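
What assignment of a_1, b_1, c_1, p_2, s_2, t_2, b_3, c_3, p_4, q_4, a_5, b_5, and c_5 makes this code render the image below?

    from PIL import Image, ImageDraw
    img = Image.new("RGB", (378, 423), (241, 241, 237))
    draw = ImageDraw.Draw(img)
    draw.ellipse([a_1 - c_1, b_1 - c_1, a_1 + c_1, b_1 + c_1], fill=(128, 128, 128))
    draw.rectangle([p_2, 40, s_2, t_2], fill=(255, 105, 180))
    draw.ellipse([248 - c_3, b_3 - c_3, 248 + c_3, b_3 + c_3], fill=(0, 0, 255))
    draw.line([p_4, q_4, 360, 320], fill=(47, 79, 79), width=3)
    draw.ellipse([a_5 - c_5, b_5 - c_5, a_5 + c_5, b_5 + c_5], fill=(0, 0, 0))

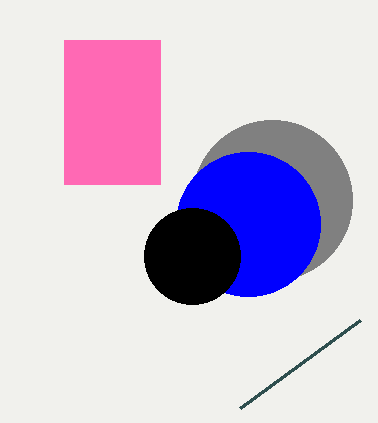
a_1 = 272; b_1 = 200; c_1 = 80; p_2 = 64; s_2 = 160; t_2 = 184; b_3 = 224; c_3 = 72; p_4 = 240; q_4 = 408; a_5 = 192; b_5 = 256; c_5 = 48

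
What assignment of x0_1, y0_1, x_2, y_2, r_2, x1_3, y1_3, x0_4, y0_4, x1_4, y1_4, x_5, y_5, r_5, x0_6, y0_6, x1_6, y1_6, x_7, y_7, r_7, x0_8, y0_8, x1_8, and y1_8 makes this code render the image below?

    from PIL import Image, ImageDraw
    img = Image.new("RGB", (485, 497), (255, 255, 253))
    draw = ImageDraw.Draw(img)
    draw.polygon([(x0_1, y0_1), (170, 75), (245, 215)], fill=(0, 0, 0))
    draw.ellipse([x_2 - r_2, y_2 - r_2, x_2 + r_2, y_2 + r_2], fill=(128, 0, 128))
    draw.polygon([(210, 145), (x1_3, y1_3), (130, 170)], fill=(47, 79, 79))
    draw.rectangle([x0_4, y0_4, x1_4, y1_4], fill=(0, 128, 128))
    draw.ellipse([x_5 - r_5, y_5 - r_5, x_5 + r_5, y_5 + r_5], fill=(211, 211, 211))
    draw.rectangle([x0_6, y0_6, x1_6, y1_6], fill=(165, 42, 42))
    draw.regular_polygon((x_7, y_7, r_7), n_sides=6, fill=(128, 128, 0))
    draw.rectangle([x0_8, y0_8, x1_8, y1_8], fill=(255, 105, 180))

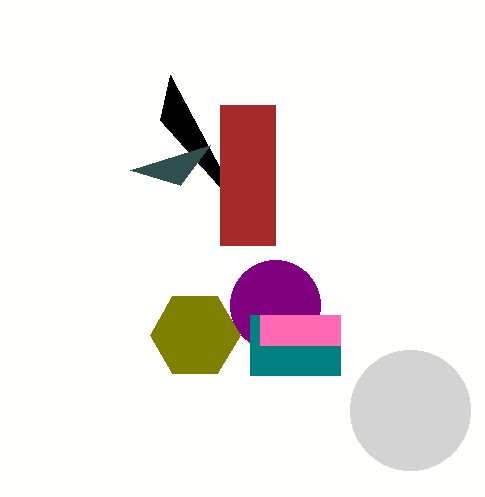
x0_1 = 160, y0_1 = 120, x_2 = 275, y_2 = 305, r_2 = 45, x1_3 = 180, y1_3 = 185, x0_4 = 250, y0_4 = 315, x1_4 = 340, y1_4 = 375, x_5 = 410, y_5 = 410, r_5 = 60, x0_6 = 220, y0_6 = 105, x1_6 = 275, y1_6 = 245, x_7 = 195, y_7 = 335, r_7 = 45, x0_8 = 260, y0_8 = 315, x1_8 = 340, y1_8 = 345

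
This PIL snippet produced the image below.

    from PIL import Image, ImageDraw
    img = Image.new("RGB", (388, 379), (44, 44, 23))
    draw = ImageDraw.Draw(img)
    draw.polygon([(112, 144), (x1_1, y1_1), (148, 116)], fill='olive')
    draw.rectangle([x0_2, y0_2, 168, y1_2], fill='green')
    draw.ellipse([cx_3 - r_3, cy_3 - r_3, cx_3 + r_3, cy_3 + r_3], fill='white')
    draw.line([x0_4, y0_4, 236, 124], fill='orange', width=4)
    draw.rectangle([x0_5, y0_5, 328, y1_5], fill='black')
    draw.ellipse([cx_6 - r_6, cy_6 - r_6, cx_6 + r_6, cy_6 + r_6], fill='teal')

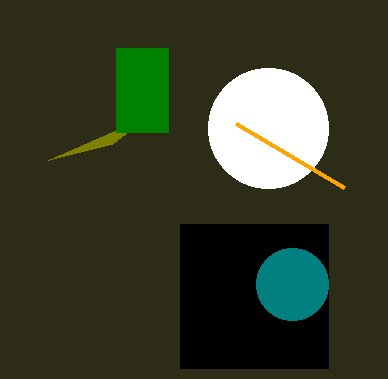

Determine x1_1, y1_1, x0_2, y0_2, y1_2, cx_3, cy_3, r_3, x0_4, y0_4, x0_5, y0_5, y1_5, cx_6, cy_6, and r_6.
x1_1 = 48
y1_1 = 160
x0_2 = 116
y0_2 = 48
y1_2 = 132
cx_3 = 268
cy_3 = 128
r_3 = 60
x0_4 = 344
y0_4 = 188
x0_5 = 180
y0_5 = 224
y1_5 = 368
cx_6 = 292
cy_6 = 284
r_6 = 36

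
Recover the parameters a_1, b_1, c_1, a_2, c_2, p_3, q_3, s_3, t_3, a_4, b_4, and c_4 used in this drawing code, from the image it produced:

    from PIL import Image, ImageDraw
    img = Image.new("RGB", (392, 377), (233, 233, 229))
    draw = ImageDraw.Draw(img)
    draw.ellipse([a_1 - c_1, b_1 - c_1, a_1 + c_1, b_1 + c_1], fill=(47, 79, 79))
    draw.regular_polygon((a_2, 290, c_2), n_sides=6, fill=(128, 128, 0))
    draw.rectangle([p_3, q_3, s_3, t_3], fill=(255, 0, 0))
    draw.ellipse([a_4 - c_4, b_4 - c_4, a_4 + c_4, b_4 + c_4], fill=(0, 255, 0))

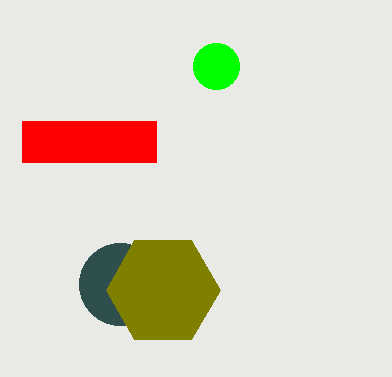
a_1 = 120, b_1 = 284, c_1 = 41, a_2 = 163, c_2 = 57, p_3 = 22, q_3 = 121, s_3 = 156, t_3 = 162, a_4 = 216, b_4 = 66, c_4 = 23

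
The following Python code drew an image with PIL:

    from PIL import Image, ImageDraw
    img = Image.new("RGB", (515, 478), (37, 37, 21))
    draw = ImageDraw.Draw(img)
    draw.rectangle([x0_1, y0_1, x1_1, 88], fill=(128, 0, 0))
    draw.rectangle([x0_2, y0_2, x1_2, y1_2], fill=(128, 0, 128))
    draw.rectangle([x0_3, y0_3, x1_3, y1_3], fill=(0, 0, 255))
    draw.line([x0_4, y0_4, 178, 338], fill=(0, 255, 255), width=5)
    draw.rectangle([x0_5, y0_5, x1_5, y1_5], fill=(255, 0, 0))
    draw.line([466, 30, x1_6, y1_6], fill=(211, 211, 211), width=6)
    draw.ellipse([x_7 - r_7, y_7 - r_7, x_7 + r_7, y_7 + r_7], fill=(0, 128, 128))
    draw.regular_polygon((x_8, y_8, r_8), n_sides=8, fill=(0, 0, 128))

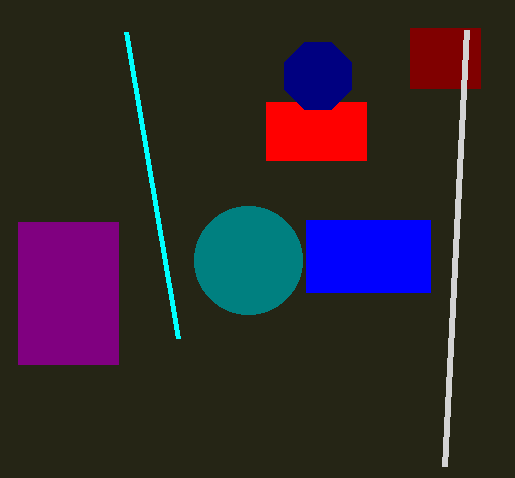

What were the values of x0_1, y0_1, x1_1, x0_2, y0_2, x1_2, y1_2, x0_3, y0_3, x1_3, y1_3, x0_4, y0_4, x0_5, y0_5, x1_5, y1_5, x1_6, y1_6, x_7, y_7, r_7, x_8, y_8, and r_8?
x0_1 = 410
y0_1 = 28
x1_1 = 480
x0_2 = 18
y0_2 = 222
x1_2 = 118
y1_2 = 364
x0_3 = 306
y0_3 = 220
x1_3 = 430
y1_3 = 292
x0_4 = 126
y0_4 = 32
x0_5 = 266
y0_5 = 102
x1_5 = 366
y1_5 = 160
x1_6 = 444
y1_6 = 466
x_7 = 248
y_7 = 260
r_7 = 54
x_8 = 318
y_8 = 76
r_8 = 36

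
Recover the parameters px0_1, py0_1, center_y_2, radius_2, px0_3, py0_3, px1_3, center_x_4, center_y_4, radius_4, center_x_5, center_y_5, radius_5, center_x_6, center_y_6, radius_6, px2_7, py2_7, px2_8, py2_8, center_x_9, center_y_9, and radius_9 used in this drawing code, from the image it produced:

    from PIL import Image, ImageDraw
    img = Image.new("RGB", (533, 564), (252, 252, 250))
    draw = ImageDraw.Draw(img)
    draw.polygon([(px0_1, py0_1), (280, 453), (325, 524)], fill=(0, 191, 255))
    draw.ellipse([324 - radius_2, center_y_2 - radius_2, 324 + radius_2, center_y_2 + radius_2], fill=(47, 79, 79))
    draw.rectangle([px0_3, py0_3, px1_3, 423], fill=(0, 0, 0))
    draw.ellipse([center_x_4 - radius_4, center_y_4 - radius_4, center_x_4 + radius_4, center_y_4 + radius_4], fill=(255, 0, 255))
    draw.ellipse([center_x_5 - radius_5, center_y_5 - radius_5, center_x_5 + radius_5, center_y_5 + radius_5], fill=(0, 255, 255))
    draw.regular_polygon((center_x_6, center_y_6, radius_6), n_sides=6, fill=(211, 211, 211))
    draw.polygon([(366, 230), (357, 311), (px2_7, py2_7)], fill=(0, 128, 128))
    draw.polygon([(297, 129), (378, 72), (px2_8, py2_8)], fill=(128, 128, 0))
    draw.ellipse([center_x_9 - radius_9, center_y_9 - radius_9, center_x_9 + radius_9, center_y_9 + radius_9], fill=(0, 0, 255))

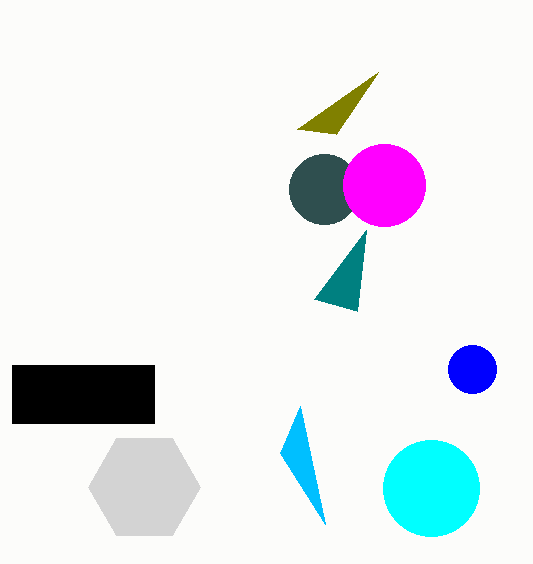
px0_1 = 300, py0_1 = 406, center_y_2 = 189, radius_2 = 35, px0_3 = 12, py0_3 = 365, px1_3 = 154, center_x_4 = 384, center_y_4 = 185, radius_4 = 41, center_x_5 = 431, center_y_5 = 488, radius_5 = 48, center_x_6 = 144, center_y_6 = 487, radius_6 = 56, px2_7 = 314, py2_7 = 299, px2_8 = 336, py2_8 = 134, center_x_9 = 472, center_y_9 = 369, radius_9 = 24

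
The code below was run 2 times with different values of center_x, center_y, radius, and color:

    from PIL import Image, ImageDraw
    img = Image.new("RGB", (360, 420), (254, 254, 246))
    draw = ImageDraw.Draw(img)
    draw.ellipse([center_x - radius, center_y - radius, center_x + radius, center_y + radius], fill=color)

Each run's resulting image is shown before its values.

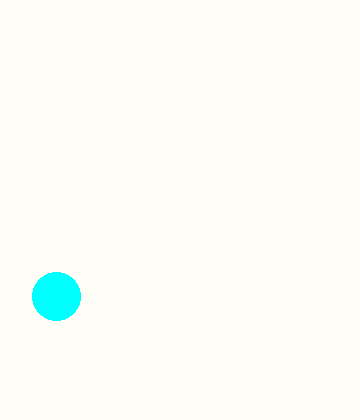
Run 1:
center_x = 56; center_y = 296; radius = 24; color = 'cyan'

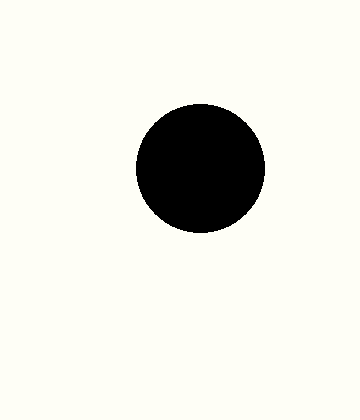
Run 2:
center_x = 200
center_y = 168
radius = 64
color = 'black'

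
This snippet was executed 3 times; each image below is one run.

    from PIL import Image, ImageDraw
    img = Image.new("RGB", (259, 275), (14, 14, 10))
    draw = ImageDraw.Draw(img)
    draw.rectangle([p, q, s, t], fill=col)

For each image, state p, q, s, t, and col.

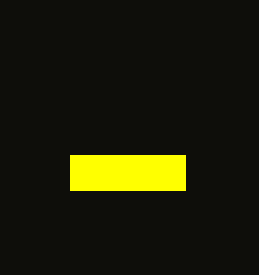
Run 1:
p = 70
q = 155
s = 185
t = 190
col = 'yellow'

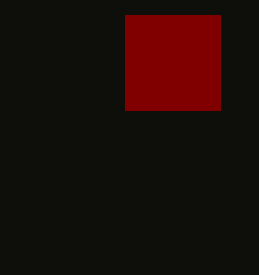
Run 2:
p = 125, q = 15, s = 220, t = 110, col = 'maroon'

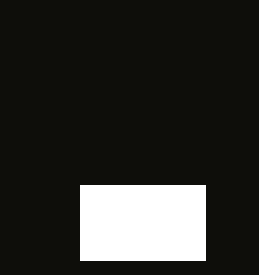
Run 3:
p = 80; q = 185; s = 205; t = 260; col = 'white'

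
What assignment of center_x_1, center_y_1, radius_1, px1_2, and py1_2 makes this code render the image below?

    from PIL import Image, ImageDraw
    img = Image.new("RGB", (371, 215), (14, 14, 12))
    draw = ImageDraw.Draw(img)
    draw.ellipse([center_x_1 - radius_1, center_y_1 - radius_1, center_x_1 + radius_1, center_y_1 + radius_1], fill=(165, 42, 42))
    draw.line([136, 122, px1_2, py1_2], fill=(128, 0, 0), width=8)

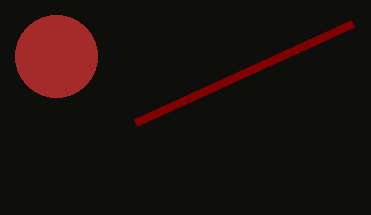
center_x_1 = 56, center_y_1 = 56, radius_1 = 41, px1_2 = 353, py1_2 = 23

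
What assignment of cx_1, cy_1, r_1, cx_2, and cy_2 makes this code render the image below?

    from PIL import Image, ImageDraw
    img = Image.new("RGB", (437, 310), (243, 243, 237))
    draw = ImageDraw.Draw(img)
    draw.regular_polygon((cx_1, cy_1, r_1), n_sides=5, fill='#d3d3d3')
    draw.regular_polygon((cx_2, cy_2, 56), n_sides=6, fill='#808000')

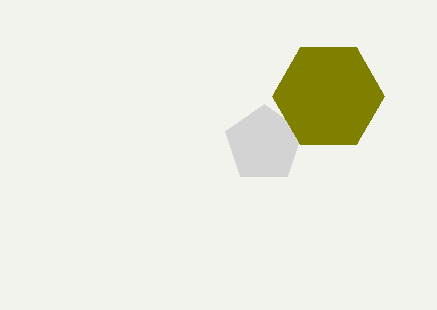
cx_1 = 264
cy_1 = 144
r_1 = 40
cx_2 = 328
cy_2 = 96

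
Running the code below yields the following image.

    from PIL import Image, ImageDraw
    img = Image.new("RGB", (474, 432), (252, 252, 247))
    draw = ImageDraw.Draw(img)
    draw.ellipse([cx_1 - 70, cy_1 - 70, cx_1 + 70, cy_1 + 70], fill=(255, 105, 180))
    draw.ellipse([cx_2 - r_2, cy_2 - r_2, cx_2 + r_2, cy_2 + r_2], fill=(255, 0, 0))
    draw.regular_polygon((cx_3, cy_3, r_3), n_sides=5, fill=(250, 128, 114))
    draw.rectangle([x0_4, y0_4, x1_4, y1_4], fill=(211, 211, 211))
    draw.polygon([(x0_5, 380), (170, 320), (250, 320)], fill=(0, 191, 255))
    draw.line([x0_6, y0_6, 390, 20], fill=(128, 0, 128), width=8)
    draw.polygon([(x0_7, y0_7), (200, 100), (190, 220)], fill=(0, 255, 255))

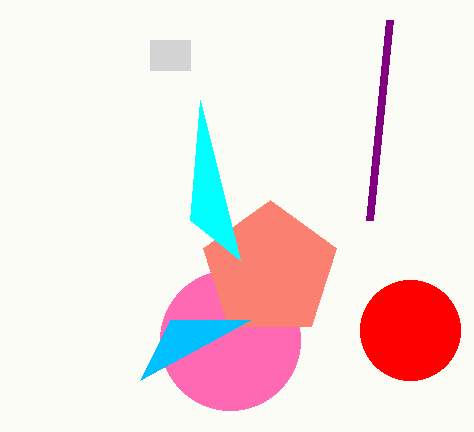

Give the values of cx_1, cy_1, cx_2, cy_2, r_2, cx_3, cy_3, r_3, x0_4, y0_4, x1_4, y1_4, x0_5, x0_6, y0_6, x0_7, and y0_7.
cx_1 = 230, cy_1 = 340, cx_2 = 410, cy_2 = 330, r_2 = 50, cx_3 = 270, cy_3 = 270, r_3 = 70, x0_4 = 150, y0_4 = 40, x1_4 = 190, y1_4 = 70, x0_5 = 140, x0_6 = 370, y0_6 = 220, x0_7 = 240, y0_7 = 260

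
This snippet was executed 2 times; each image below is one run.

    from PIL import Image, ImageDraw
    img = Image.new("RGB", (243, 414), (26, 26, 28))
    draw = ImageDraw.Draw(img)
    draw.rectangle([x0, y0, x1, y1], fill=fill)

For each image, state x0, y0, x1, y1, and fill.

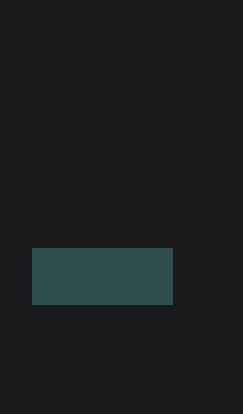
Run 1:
x0 = 32
y0 = 248
x1 = 172
y1 = 304
fill = 'darkslategray'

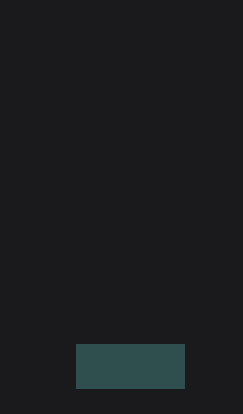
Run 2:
x0 = 76; y0 = 344; x1 = 184; y1 = 388; fill = 'darkslategray'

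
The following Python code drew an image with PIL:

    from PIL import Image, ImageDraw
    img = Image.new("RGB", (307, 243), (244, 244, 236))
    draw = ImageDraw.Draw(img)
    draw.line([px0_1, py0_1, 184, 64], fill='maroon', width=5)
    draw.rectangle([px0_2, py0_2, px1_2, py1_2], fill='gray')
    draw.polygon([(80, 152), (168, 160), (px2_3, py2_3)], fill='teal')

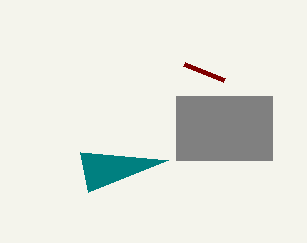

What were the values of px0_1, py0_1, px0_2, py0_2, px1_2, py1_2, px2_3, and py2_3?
px0_1 = 224, py0_1 = 80, px0_2 = 176, py0_2 = 96, px1_2 = 272, py1_2 = 160, px2_3 = 88, py2_3 = 192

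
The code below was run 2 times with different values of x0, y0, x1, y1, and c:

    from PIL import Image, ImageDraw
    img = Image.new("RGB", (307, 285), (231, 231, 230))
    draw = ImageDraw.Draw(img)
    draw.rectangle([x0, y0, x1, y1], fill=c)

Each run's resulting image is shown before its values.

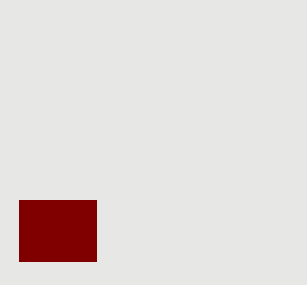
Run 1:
x0 = 19
y0 = 200
x1 = 96
y1 = 261
c = 'maroon'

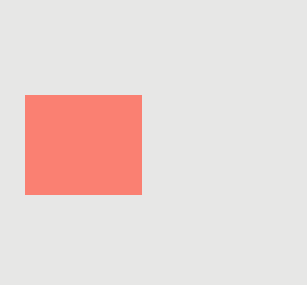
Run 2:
x0 = 25
y0 = 95
x1 = 141
y1 = 194
c = 'salmon'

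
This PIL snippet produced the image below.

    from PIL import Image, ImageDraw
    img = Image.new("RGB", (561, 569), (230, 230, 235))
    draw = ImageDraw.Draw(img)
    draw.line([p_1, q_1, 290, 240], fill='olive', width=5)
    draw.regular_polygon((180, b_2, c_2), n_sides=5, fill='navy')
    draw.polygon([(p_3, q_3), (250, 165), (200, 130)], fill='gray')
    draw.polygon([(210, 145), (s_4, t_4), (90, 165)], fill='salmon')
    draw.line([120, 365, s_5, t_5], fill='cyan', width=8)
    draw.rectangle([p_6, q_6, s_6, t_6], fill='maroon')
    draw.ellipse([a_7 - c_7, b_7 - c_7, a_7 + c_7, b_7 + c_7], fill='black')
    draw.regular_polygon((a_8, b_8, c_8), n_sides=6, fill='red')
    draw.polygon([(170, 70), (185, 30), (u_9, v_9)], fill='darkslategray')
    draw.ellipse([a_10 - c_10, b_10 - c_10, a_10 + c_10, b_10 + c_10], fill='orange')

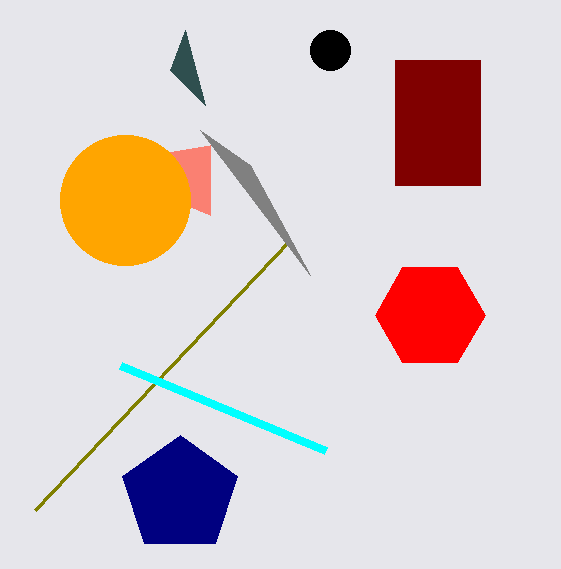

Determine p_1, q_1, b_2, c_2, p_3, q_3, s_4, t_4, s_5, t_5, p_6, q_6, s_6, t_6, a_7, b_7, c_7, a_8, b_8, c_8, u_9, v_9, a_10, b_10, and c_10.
p_1 = 35; q_1 = 510; b_2 = 495; c_2 = 60; p_3 = 310; q_3 = 275; s_4 = 210; t_4 = 215; s_5 = 325; t_5 = 450; p_6 = 395; q_6 = 60; s_6 = 480; t_6 = 185; a_7 = 330; b_7 = 50; c_7 = 20; a_8 = 430; b_8 = 315; c_8 = 55; u_9 = 205; v_9 = 105; a_10 = 125; b_10 = 200; c_10 = 65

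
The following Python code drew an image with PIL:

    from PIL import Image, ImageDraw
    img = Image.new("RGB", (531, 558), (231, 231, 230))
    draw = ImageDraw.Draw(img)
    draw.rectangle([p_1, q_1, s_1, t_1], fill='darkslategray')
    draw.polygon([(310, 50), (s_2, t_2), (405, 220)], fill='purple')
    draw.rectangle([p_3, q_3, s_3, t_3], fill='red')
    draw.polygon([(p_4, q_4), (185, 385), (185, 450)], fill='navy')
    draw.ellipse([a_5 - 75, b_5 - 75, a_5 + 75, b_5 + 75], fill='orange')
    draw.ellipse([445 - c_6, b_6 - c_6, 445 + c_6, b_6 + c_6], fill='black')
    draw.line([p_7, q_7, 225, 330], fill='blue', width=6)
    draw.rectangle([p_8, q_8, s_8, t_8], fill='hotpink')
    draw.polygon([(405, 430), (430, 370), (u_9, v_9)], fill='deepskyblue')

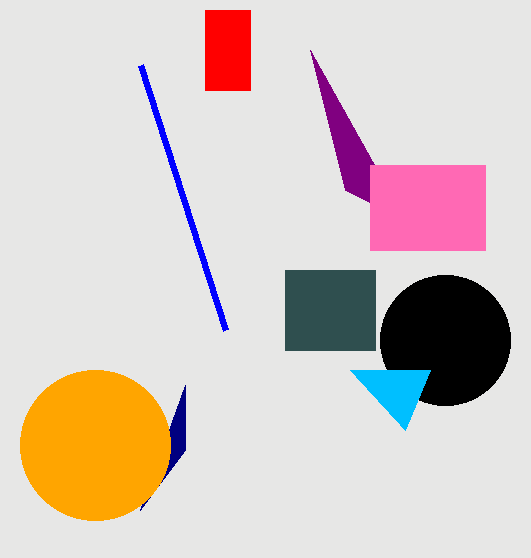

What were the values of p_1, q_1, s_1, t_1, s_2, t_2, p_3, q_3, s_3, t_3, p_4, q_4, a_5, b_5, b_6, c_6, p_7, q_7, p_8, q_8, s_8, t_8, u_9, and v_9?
p_1 = 285
q_1 = 270
s_1 = 375
t_1 = 350
s_2 = 345
t_2 = 190
p_3 = 205
q_3 = 10
s_3 = 250
t_3 = 90
p_4 = 140
q_4 = 510
a_5 = 95
b_5 = 445
b_6 = 340
c_6 = 65
p_7 = 140
q_7 = 65
p_8 = 370
q_8 = 165
s_8 = 485
t_8 = 250
u_9 = 350
v_9 = 370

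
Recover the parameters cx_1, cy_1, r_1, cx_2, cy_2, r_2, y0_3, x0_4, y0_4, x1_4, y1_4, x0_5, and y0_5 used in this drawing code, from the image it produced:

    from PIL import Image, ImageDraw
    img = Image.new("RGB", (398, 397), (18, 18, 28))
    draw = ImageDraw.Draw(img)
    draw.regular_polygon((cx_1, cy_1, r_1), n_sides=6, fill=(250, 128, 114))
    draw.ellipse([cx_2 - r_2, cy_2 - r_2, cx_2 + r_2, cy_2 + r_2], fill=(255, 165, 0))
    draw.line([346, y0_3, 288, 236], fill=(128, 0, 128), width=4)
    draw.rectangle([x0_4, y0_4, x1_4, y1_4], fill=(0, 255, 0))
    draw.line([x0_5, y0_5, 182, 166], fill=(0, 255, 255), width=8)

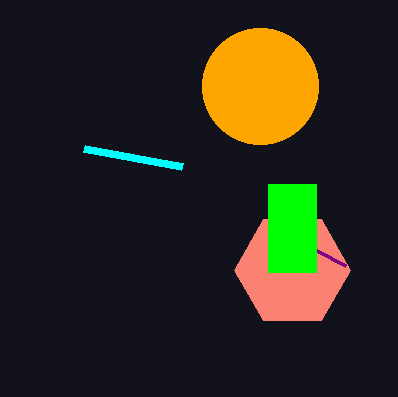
cx_1 = 292; cy_1 = 270; r_1 = 58; cx_2 = 260; cy_2 = 86; r_2 = 58; y0_3 = 266; x0_4 = 268; y0_4 = 184; x1_4 = 316; y1_4 = 272; x0_5 = 84; y0_5 = 148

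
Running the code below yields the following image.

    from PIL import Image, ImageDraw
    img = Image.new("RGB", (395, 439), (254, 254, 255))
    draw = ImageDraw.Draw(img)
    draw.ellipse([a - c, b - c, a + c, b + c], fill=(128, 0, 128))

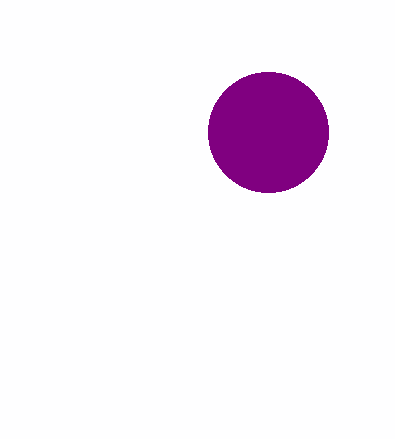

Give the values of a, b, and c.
a = 268
b = 132
c = 60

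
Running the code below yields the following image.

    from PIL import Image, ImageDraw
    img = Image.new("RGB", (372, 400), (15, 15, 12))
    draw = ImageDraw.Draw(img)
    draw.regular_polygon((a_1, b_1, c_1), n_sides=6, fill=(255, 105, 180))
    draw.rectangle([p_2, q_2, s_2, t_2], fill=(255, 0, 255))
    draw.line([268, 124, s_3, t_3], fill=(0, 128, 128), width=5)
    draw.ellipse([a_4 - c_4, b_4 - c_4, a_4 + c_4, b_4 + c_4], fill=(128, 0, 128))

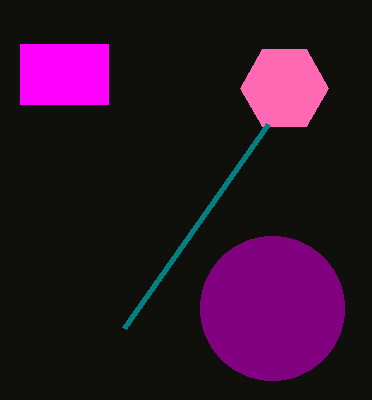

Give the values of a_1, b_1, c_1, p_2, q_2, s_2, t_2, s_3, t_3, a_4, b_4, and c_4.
a_1 = 284, b_1 = 88, c_1 = 44, p_2 = 20, q_2 = 44, s_2 = 108, t_2 = 104, s_3 = 124, t_3 = 328, a_4 = 272, b_4 = 308, c_4 = 72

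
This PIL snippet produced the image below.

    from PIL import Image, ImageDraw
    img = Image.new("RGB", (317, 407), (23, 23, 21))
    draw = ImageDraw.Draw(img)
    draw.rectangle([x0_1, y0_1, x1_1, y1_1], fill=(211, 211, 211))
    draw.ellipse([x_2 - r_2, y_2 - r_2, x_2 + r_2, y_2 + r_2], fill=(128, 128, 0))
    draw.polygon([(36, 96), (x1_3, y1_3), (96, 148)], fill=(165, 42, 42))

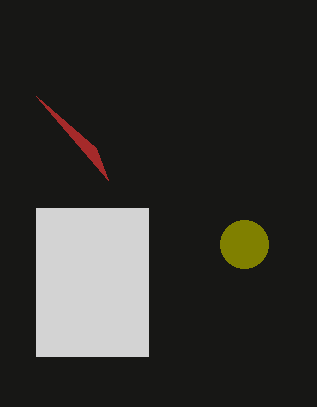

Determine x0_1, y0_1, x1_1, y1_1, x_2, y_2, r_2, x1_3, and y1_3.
x0_1 = 36, y0_1 = 208, x1_1 = 148, y1_1 = 356, x_2 = 244, y_2 = 244, r_2 = 24, x1_3 = 108, y1_3 = 180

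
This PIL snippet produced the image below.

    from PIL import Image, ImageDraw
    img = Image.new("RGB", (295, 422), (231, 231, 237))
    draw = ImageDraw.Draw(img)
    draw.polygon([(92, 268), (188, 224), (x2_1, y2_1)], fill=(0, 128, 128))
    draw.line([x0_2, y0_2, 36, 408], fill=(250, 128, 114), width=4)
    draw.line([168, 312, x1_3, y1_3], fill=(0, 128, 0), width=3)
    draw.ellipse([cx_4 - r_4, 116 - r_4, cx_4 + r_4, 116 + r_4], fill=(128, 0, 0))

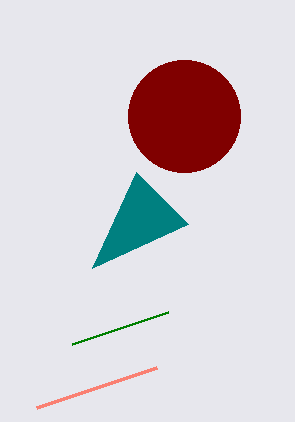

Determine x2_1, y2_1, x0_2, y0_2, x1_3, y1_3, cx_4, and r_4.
x2_1 = 136, y2_1 = 172, x0_2 = 156, y0_2 = 368, x1_3 = 72, y1_3 = 344, cx_4 = 184, r_4 = 56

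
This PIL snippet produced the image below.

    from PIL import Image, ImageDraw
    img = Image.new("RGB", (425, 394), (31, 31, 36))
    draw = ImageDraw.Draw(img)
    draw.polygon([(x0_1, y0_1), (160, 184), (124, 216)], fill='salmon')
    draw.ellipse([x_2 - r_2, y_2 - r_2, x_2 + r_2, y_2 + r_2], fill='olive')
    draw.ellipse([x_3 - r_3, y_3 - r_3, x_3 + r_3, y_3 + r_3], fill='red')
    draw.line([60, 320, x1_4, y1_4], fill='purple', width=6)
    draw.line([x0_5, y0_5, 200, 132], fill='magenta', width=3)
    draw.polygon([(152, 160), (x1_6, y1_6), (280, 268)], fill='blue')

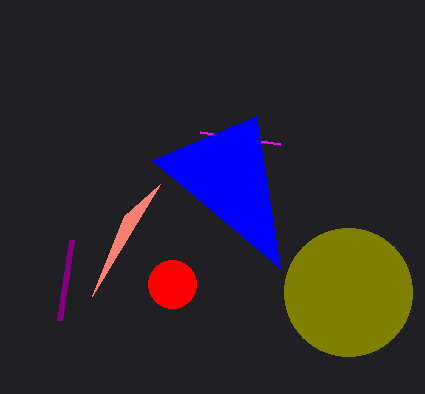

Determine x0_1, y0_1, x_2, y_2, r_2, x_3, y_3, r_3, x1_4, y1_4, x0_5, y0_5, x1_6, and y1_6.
x0_1 = 92
y0_1 = 296
x_2 = 348
y_2 = 292
r_2 = 64
x_3 = 172
y_3 = 284
r_3 = 24
x1_4 = 72
y1_4 = 240
x0_5 = 280
y0_5 = 144
x1_6 = 256
y1_6 = 116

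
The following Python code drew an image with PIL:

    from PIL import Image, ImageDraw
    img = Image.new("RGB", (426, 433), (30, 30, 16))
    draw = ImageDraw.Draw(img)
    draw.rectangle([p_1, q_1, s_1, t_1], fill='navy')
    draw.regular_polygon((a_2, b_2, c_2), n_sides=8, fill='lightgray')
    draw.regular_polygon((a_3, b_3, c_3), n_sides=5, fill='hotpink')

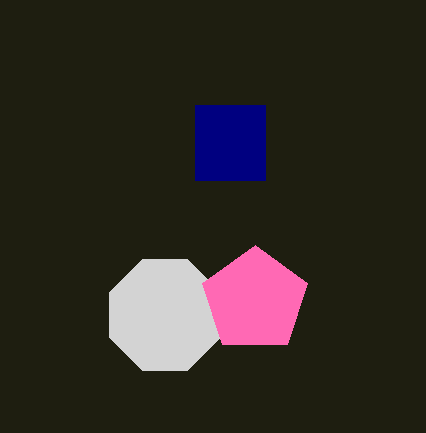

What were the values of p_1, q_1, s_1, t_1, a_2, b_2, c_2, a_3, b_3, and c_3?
p_1 = 195
q_1 = 105
s_1 = 265
t_1 = 180
a_2 = 165
b_2 = 315
c_2 = 60
a_3 = 255
b_3 = 300
c_3 = 55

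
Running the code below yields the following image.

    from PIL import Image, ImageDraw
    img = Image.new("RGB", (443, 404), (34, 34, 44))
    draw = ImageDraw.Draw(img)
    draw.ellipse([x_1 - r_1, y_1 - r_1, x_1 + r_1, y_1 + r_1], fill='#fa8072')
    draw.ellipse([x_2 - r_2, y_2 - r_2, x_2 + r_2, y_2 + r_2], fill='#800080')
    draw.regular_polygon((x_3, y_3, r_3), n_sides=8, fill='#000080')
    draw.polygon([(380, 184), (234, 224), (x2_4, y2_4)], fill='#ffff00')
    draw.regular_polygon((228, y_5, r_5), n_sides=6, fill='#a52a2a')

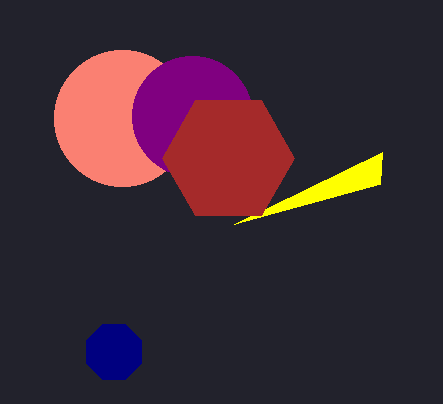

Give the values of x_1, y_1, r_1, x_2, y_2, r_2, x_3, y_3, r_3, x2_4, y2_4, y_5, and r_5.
x_1 = 122
y_1 = 118
r_1 = 68
x_2 = 192
y_2 = 116
r_2 = 60
x_3 = 114
y_3 = 352
r_3 = 30
x2_4 = 382
y2_4 = 152
y_5 = 158
r_5 = 66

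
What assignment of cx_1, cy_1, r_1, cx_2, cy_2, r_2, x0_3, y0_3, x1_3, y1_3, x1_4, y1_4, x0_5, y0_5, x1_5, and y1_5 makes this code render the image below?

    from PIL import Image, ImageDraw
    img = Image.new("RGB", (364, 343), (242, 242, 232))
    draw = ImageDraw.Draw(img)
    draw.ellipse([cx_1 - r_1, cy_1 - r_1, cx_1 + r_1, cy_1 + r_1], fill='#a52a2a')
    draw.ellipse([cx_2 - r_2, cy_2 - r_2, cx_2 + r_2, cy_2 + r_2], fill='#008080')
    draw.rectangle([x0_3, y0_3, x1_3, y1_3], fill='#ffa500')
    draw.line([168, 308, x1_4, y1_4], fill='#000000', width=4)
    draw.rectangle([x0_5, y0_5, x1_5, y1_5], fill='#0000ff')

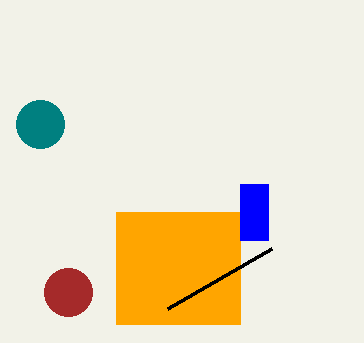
cx_1 = 68, cy_1 = 292, r_1 = 24, cx_2 = 40, cy_2 = 124, r_2 = 24, x0_3 = 116, y0_3 = 212, x1_3 = 240, y1_3 = 324, x1_4 = 272, y1_4 = 248, x0_5 = 240, y0_5 = 184, x1_5 = 268, y1_5 = 240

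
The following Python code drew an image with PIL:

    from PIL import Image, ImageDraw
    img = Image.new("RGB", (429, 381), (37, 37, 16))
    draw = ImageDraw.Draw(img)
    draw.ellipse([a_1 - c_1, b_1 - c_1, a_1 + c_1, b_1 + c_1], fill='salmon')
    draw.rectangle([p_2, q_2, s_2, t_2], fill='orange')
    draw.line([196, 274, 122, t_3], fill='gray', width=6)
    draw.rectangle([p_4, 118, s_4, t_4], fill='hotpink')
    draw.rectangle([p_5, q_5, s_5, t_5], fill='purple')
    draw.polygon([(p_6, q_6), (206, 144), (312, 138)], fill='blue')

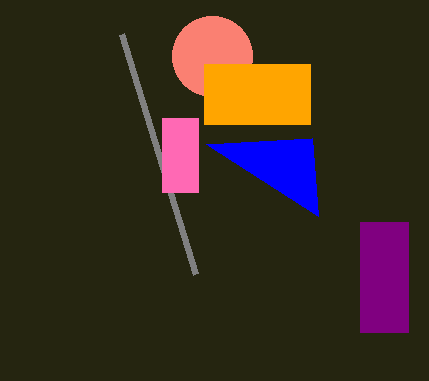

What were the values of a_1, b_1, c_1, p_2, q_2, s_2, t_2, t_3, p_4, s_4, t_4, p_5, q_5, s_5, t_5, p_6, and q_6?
a_1 = 212; b_1 = 56; c_1 = 40; p_2 = 204; q_2 = 64; s_2 = 310; t_2 = 124; t_3 = 34; p_4 = 162; s_4 = 198; t_4 = 192; p_5 = 360; q_5 = 222; s_5 = 408; t_5 = 332; p_6 = 318; q_6 = 216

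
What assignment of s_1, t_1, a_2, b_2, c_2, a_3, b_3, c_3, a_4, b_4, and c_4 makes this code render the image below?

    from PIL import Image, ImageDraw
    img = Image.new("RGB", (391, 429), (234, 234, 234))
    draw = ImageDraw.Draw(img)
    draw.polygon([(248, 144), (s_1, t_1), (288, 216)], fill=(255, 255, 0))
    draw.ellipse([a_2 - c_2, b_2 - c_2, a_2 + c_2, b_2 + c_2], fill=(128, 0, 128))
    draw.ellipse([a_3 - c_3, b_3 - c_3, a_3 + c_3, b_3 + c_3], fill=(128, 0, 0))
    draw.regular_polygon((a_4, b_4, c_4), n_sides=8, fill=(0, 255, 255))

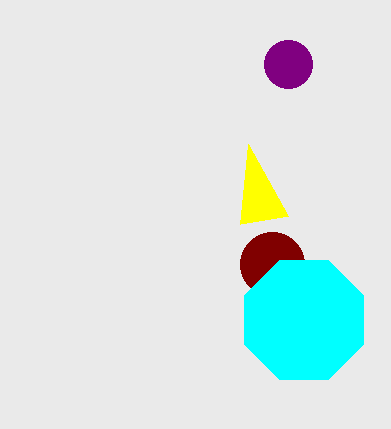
s_1 = 240; t_1 = 224; a_2 = 288; b_2 = 64; c_2 = 24; a_3 = 272; b_3 = 264; c_3 = 32; a_4 = 304; b_4 = 320; c_4 = 64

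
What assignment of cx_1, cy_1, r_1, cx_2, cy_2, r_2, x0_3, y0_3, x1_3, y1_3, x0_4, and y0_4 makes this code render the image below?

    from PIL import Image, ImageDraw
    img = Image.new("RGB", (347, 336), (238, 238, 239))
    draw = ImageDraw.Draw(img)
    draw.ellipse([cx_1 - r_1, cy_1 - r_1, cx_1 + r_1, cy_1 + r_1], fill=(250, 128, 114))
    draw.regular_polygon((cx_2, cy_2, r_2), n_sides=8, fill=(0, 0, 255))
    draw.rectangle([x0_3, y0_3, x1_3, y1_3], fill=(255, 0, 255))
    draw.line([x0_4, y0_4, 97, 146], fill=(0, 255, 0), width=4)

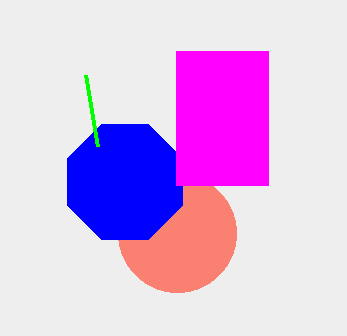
cx_1 = 177; cy_1 = 233; r_1 = 59; cx_2 = 125; cy_2 = 182; r_2 = 62; x0_3 = 176; y0_3 = 51; x1_3 = 268; y1_3 = 185; x0_4 = 85; y0_4 = 75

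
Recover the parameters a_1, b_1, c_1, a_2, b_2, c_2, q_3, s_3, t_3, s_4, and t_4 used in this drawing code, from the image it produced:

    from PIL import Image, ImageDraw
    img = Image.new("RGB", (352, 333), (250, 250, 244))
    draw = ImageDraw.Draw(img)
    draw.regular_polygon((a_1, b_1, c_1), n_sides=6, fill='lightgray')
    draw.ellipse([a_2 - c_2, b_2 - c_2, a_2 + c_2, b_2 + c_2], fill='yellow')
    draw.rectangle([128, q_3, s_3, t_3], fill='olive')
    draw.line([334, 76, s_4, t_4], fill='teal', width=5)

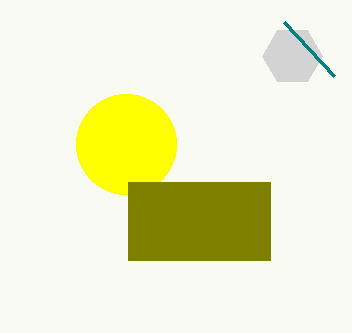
a_1 = 292
b_1 = 56
c_1 = 30
a_2 = 126
b_2 = 144
c_2 = 50
q_3 = 182
s_3 = 270
t_3 = 260
s_4 = 284
t_4 = 22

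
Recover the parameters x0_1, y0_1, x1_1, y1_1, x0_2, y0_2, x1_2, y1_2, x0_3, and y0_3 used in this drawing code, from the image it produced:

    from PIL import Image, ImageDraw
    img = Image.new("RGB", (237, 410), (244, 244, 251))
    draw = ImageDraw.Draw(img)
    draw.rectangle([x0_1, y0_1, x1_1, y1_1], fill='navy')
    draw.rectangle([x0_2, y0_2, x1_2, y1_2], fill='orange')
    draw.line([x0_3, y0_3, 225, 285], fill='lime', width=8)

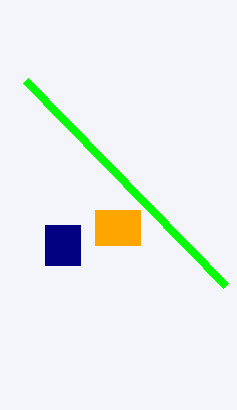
x0_1 = 45
y0_1 = 225
x1_1 = 80
y1_1 = 265
x0_2 = 95
y0_2 = 210
x1_2 = 140
y1_2 = 245
x0_3 = 25
y0_3 = 80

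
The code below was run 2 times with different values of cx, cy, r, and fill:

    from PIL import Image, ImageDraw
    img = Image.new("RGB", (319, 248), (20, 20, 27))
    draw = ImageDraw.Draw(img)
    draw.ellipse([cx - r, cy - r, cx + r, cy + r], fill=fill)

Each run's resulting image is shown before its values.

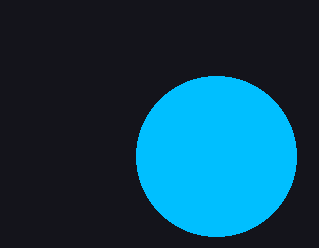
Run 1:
cx = 216; cy = 156; r = 80; fill = 'deepskyblue'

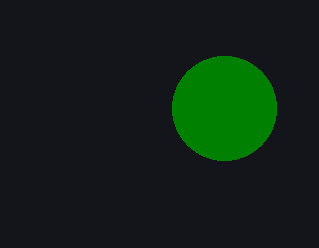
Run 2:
cx = 224, cy = 108, r = 52, fill = 'green'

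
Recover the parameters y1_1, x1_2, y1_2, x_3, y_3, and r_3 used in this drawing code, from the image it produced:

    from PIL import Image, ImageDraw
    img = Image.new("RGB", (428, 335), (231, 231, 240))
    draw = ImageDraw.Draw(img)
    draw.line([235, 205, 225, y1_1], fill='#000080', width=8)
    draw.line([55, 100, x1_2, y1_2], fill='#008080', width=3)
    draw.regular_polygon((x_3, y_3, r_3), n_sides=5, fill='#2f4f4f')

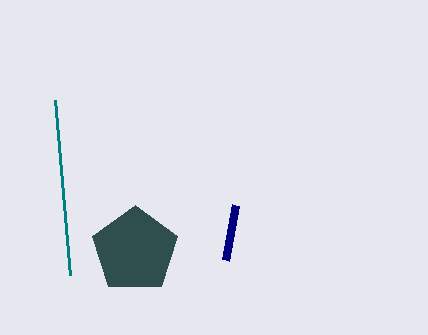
y1_1 = 260
x1_2 = 70
y1_2 = 275
x_3 = 135
y_3 = 250
r_3 = 45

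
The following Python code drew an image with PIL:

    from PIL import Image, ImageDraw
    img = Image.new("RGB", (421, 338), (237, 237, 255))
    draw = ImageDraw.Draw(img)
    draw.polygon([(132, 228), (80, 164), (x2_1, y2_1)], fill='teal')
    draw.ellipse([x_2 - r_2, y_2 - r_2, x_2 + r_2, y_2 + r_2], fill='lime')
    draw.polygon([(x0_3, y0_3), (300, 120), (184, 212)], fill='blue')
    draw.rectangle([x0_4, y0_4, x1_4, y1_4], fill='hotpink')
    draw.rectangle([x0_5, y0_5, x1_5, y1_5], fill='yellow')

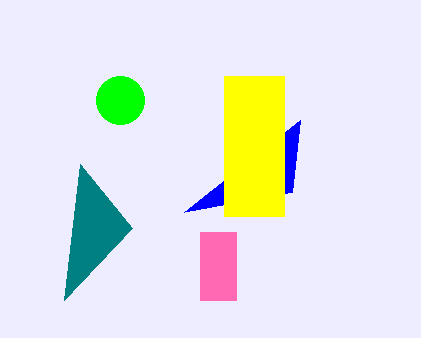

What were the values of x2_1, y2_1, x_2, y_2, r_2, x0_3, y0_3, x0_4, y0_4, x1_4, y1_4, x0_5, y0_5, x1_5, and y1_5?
x2_1 = 64; y2_1 = 300; x_2 = 120; y_2 = 100; r_2 = 24; x0_3 = 292; y0_3 = 192; x0_4 = 200; y0_4 = 232; x1_4 = 236; y1_4 = 300; x0_5 = 224; y0_5 = 76; x1_5 = 284; y1_5 = 216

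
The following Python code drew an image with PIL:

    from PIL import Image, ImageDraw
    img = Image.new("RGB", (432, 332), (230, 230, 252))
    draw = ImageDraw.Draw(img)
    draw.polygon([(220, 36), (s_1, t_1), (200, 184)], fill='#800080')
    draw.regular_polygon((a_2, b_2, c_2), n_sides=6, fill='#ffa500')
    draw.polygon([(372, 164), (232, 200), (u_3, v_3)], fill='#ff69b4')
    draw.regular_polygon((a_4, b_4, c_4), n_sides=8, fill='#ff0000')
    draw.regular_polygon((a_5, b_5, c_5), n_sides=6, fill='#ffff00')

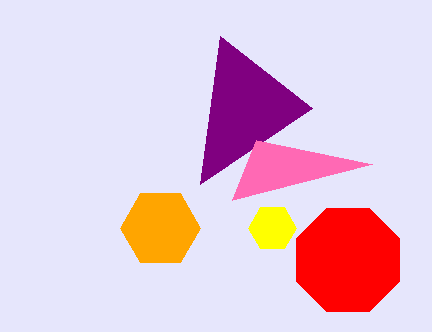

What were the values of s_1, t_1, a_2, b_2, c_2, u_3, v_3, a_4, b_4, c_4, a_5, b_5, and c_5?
s_1 = 312
t_1 = 108
a_2 = 160
b_2 = 228
c_2 = 40
u_3 = 256
v_3 = 140
a_4 = 348
b_4 = 260
c_4 = 56
a_5 = 272
b_5 = 228
c_5 = 24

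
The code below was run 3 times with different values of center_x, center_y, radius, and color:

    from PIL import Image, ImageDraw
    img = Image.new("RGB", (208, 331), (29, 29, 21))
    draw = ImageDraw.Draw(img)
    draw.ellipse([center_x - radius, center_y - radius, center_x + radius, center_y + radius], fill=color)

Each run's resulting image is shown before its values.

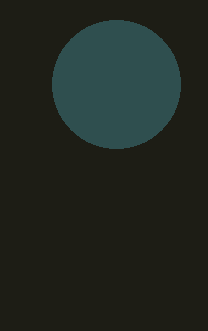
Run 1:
center_x = 116; center_y = 84; radius = 64; color = 'darkslategray'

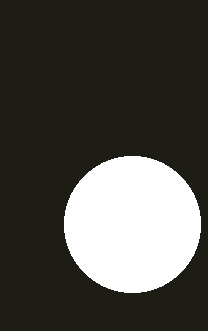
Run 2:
center_x = 132
center_y = 224
radius = 68
color = 'white'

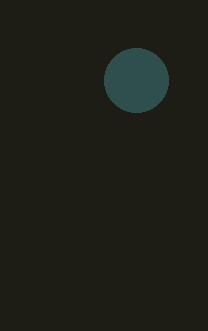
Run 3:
center_x = 136; center_y = 80; radius = 32; color = 'darkslategray'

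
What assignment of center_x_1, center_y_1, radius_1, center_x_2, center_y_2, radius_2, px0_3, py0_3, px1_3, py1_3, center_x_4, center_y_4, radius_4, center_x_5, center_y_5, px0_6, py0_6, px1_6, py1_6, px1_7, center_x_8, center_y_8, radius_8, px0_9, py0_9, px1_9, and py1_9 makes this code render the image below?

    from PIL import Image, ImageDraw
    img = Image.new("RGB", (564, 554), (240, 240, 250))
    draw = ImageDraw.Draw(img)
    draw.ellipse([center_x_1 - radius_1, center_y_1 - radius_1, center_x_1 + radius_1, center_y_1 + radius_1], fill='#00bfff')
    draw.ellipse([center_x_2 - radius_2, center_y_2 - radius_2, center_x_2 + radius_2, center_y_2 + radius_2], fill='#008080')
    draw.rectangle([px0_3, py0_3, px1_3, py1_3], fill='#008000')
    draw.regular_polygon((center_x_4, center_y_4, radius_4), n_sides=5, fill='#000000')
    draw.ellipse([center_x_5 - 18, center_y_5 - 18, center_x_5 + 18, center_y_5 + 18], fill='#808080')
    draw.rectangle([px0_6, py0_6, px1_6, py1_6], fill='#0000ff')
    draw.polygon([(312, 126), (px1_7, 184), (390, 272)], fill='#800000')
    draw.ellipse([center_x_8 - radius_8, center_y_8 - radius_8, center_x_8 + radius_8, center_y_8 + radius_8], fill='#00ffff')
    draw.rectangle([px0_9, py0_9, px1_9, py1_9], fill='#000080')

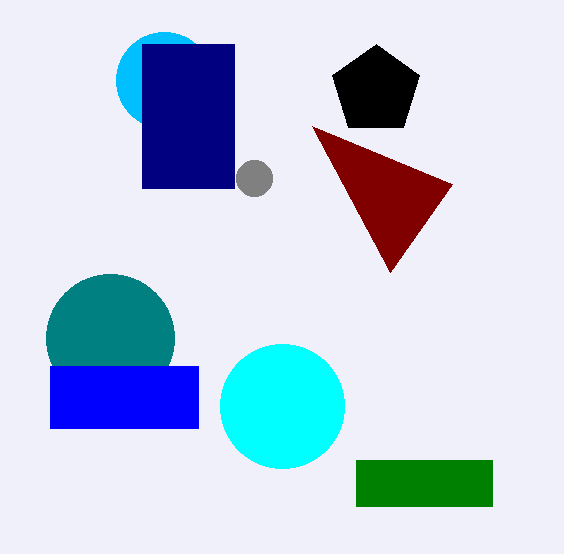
center_x_1 = 164; center_y_1 = 80; radius_1 = 48; center_x_2 = 110; center_y_2 = 338; radius_2 = 64; px0_3 = 356; py0_3 = 460; px1_3 = 492; py1_3 = 506; center_x_4 = 376; center_y_4 = 90; radius_4 = 46; center_x_5 = 254; center_y_5 = 178; px0_6 = 50; py0_6 = 366; px1_6 = 198; py1_6 = 428; px1_7 = 452; center_x_8 = 282; center_y_8 = 406; radius_8 = 62; px0_9 = 142; py0_9 = 44; px1_9 = 234; py1_9 = 188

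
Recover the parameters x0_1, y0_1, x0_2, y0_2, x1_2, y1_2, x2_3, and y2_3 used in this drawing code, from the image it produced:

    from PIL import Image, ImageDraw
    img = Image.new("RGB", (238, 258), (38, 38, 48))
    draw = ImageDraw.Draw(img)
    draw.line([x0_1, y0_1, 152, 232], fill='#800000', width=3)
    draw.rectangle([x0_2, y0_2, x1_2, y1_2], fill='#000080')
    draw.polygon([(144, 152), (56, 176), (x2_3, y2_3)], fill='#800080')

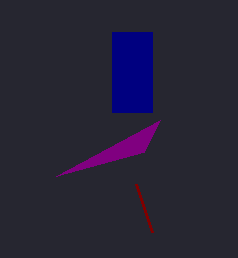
x0_1 = 136
y0_1 = 184
x0_2 = 112
y0_2 = 32
x1_2 = 152
y1_2 = 112
x2_3 = 160
y2_3 = 120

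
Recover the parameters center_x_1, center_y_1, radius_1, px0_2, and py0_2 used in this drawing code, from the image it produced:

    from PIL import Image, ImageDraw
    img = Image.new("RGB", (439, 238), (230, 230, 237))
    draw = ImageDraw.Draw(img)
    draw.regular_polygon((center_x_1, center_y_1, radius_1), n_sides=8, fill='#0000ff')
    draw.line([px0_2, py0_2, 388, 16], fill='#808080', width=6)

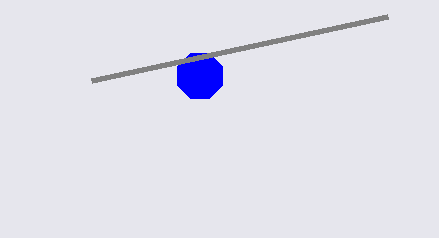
center_x_1 = 200
center_y_1 = 76
radius_1 = 24
px0_2 = 92
py0_2 = 80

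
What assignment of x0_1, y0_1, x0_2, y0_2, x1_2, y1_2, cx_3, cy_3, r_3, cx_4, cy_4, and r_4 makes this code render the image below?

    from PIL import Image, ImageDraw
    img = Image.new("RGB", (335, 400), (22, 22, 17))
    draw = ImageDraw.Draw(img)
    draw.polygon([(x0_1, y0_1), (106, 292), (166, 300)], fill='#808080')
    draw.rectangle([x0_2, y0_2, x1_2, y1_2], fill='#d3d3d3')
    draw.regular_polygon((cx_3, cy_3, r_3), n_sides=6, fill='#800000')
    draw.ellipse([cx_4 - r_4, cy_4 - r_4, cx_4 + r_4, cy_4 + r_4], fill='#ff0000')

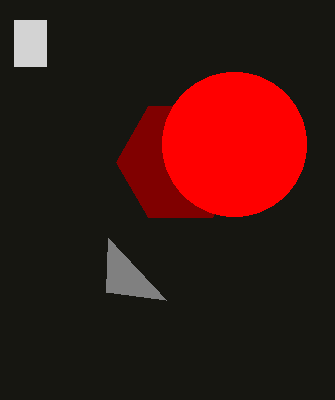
x0_1 = 108, y0_1 = 238, x0_2 = 14, y0_2 = 20, x1_2 = 46, y1_2 = 66, cx_3 = 180, cy_3 = 162, r_3 = 64, cx_4 = 234, cy_4 = 144, r_4 = 72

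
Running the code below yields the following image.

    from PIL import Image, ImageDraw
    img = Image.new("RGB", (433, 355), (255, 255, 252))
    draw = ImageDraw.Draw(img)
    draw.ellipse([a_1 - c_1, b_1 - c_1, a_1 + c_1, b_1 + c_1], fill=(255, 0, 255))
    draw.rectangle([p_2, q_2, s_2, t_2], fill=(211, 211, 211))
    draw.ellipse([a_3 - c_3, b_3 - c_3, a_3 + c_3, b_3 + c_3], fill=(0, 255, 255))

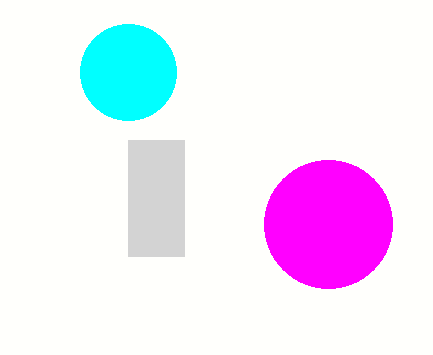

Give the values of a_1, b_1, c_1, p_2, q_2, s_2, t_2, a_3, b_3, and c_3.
a_1 = 328
b_1 = 224
c_1 = 64
p_2 = 128
q_2 = 140
s_2 = 184
t_2 = 256
a_3 = 128
b_3 = 72
c_3 = 48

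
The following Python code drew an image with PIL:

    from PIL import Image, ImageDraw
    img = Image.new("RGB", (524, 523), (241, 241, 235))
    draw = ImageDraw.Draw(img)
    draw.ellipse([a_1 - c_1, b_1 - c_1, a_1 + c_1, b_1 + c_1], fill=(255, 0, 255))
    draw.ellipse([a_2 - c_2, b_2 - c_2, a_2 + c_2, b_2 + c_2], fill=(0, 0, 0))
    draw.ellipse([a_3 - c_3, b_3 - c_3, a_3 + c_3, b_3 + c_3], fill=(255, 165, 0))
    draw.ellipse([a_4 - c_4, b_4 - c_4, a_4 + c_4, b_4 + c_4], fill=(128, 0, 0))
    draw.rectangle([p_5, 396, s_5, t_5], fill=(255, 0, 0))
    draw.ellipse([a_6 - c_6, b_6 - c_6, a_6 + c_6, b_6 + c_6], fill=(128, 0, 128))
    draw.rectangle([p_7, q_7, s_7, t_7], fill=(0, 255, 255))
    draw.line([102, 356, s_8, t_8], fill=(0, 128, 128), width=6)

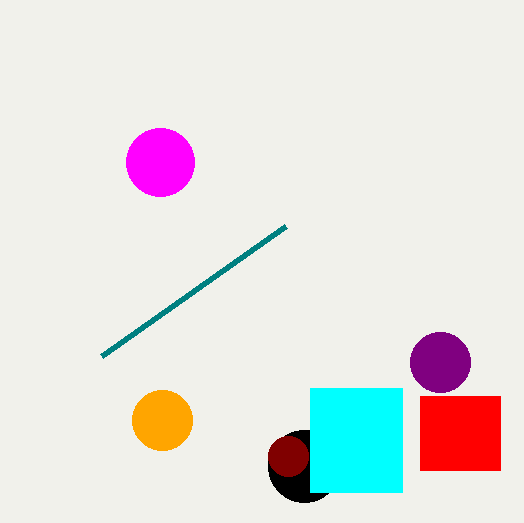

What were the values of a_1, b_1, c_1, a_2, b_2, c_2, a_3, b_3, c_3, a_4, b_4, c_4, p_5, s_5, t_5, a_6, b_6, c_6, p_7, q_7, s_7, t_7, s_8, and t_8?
a_1 = 160; b_1 = 162; c_1 = 34; a_2 = 304; b_2 = 466; c_2 = 36; a_3 = 162; b_3 = 420; c_3 = 30; a_4 = 288; b_4 = 456; c_4 = 20; p_5 = 420; s_5 = 500; t_5 = 470; a_6 = 440; b_6 = 362; c_6 = 30; p_7 = 310; q_7 = 388; s_7 = 402; t_7 = 492; s_8 = 286; t_8 = 226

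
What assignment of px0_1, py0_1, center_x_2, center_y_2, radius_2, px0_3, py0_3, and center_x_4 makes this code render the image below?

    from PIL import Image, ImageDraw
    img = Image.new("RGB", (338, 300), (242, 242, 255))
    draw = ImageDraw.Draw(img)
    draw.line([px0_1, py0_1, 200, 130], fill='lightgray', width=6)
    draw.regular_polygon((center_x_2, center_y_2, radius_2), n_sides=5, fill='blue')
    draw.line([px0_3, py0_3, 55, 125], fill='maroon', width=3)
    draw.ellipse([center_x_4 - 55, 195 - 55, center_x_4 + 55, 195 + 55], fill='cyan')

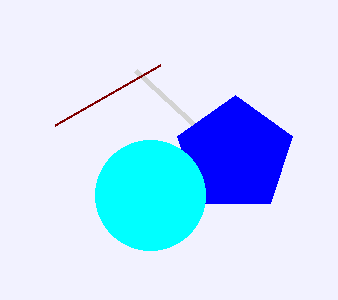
px0_1 = 135, py0_1 = 70, center_x_2 = 235, center_y_2 = 155, radius_2 = 60, px0_3 = 160, py0_3 = 65, center_x_4 = 150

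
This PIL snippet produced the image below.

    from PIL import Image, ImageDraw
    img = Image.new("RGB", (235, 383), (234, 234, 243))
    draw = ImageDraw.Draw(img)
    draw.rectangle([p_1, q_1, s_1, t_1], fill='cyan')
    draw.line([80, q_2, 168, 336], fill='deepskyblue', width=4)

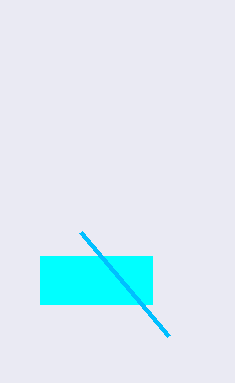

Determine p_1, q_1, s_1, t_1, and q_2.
p_1 = 40; q_1 = 256; s_1 = 152; t_1 = 304; q_2 = 232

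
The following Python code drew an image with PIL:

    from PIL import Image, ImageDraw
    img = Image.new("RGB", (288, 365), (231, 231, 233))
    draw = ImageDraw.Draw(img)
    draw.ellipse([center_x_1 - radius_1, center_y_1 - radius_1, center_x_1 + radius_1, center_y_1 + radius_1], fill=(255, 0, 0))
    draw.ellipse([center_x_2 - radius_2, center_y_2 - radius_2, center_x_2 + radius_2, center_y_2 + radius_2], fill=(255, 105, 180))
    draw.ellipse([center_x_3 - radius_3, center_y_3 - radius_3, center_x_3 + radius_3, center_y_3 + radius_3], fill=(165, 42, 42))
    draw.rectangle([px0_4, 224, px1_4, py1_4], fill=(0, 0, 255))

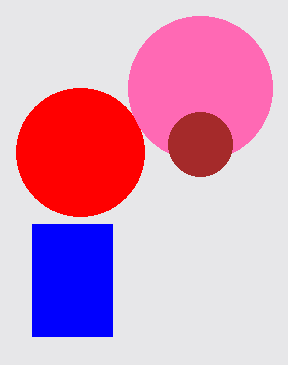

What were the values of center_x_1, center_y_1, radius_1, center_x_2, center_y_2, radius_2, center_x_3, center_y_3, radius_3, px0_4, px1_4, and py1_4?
center_x_1 = 80, center_y_1 = 152, radius_1 = 64, center_x_2 = 200, center_y_2 = 88, radius_2 = 72, center_x_3 = 200, center_y_3 = 144, radius_3 = 32, px0_4 = 32, px1_4 = 112, py1_4 = 336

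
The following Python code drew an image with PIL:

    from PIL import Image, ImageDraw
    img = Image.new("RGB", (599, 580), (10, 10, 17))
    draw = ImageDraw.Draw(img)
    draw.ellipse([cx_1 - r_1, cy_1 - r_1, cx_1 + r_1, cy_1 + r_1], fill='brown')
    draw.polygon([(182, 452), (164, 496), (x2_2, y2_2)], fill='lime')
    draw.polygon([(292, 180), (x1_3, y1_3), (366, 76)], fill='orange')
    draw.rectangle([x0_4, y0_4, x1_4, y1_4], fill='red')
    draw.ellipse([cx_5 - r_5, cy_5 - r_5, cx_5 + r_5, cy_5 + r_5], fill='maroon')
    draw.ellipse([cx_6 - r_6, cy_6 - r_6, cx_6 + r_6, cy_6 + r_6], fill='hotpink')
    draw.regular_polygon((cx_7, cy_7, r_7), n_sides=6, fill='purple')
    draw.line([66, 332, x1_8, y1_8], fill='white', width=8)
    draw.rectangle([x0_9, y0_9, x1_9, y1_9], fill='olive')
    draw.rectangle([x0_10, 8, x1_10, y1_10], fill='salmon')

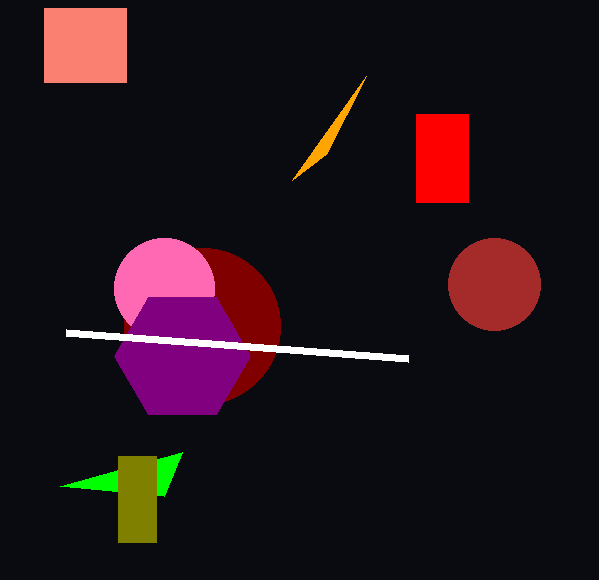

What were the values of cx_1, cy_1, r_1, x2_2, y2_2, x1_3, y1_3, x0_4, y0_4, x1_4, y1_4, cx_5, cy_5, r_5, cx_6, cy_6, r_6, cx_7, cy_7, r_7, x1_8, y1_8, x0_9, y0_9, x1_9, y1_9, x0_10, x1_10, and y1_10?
cx_1 = 494, cy_1 = 284, r_1 = 46, x2_2 = 60, y2_2 = 486, x1_3 = 326, y1_3 = 154, x0_4 = 416, y0_4 = 114, x1_4 = 468, y1_4 = 202, cx_5 = 202, cy_5 = 326, r_5 = 78, cx_6 = 164, cy_6 = 288, r_6 = 50, cx_7 = 182, cy_7 = 356, r_7 = 68, x1_8 = 408, y1_8 = 358, x0_9 = 118, y0_9 = 456, x1_9 = 156, y1_9 = 542, x0_10 = 44, x1_10 = 126, y1_10 = 82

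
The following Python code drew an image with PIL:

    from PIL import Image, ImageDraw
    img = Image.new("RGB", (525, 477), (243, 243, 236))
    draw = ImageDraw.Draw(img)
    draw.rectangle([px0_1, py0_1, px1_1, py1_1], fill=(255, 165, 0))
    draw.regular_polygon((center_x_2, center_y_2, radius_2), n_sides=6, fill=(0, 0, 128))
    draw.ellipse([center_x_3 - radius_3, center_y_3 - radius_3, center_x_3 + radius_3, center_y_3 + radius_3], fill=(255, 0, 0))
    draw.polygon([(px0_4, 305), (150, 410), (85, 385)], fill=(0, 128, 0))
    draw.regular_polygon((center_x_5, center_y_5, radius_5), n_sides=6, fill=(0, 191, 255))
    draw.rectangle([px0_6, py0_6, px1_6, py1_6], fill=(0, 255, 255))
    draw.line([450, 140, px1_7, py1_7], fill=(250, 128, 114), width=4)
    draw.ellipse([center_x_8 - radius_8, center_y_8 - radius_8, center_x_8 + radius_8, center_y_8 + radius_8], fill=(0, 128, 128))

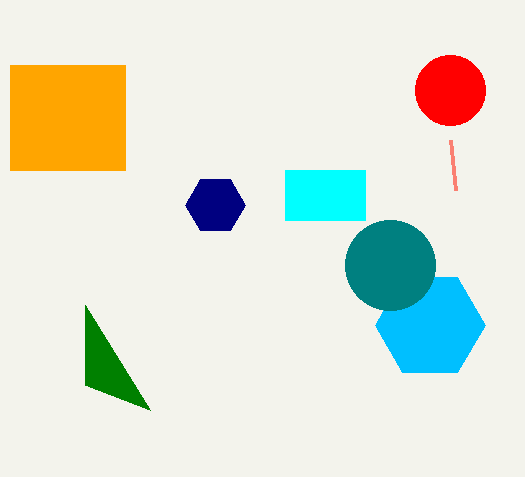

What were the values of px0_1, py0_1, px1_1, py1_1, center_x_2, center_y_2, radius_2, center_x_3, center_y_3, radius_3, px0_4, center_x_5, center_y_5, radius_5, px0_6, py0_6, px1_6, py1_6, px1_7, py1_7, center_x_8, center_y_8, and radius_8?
px0_1 = 10, py0_1 = 65, px1_1 = 125, py1_1 = 170, center_x_2 = 215, center_y_2 = 205, radius_2 = 30, center_x_3 = 450, center_y_3 = 90, radius_3 = 35, px0_4 = 85, center_x_5 = 430, center_y_5 = 325, radius_5 = 55, px0_6 = 285, py0_6 = 170, px1_6 = 365, py1_6 = 220, px1_7 = 455, py1_7 = 190, center_x_8 = 390, center_y_8 = 265, radius_8 = 45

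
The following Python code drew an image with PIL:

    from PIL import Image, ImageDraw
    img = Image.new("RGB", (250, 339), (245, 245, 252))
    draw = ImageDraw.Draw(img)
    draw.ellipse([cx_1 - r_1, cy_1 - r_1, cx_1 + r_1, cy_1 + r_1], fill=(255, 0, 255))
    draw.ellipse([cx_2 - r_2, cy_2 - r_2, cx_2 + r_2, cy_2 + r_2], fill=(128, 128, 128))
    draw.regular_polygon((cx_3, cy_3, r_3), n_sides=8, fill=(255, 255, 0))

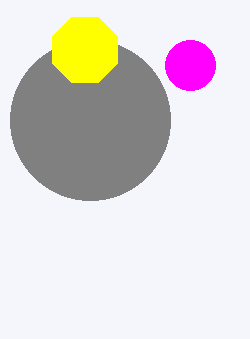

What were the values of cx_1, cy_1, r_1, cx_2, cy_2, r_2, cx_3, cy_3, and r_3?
cx_1 = 190; cy_1 = 65; r_1 = 25; cx_2 = 90; cy_2 = 120; r_2 = 80; cx_3 = 85; cy_3 = 50; r_3 = 35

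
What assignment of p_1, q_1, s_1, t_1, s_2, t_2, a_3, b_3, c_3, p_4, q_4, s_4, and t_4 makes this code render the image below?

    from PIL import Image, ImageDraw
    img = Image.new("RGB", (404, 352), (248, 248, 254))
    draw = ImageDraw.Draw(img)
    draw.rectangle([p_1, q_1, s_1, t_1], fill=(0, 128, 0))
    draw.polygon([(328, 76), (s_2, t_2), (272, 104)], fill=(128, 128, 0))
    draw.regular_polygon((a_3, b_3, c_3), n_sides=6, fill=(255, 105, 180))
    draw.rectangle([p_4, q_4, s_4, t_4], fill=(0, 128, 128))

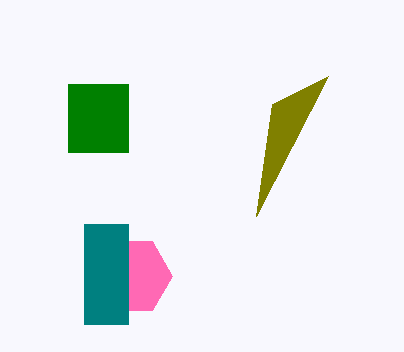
p_1 = 68
q_1 = 84
s_1 = 128
t_1 = 152
s_2 = 256
t_2 = 216
a_3 = 132
b_3 = 276
c_3 = 40
p_4 = 84
q_4 = 224
s_4 = 128
t_4 = 324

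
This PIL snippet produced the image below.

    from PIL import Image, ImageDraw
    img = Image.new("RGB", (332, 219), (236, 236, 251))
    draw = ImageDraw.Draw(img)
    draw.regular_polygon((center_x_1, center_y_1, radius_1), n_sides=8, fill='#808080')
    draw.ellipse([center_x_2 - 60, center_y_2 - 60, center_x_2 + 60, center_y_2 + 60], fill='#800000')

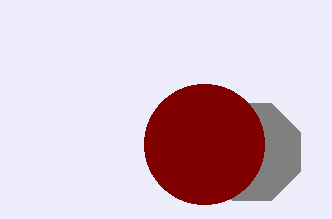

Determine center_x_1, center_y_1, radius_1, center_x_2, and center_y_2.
center_x_1 = 252
center_y_1 = 152
radius_1 = 52
center_x_2 = 204
center_y_2 = 144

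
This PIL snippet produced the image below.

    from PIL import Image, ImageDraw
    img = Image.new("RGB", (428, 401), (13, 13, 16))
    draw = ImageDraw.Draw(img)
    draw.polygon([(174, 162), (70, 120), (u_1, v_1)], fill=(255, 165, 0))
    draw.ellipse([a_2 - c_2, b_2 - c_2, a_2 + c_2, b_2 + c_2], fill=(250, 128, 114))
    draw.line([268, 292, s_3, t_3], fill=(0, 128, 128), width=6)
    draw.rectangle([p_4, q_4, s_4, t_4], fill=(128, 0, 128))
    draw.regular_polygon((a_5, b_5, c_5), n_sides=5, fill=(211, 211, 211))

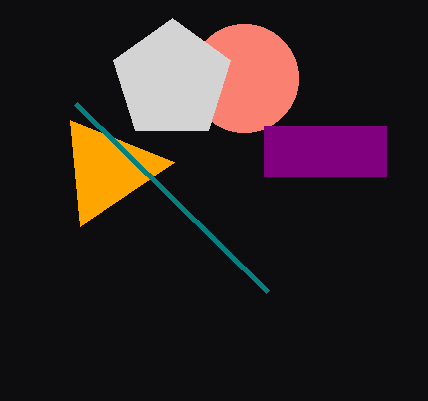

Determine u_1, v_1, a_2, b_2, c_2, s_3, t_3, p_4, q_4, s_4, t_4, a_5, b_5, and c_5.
u_1 = 80; v_1 = 226; a_2 = 244; b_2 = 78; c_2 = 54; s_3 = 76; t_3 = 104; p_4 = 264; q_4 = 126; s_4 = 386; t_4 = 176; a_5 = 172; b_5 = 80; c_5 = 62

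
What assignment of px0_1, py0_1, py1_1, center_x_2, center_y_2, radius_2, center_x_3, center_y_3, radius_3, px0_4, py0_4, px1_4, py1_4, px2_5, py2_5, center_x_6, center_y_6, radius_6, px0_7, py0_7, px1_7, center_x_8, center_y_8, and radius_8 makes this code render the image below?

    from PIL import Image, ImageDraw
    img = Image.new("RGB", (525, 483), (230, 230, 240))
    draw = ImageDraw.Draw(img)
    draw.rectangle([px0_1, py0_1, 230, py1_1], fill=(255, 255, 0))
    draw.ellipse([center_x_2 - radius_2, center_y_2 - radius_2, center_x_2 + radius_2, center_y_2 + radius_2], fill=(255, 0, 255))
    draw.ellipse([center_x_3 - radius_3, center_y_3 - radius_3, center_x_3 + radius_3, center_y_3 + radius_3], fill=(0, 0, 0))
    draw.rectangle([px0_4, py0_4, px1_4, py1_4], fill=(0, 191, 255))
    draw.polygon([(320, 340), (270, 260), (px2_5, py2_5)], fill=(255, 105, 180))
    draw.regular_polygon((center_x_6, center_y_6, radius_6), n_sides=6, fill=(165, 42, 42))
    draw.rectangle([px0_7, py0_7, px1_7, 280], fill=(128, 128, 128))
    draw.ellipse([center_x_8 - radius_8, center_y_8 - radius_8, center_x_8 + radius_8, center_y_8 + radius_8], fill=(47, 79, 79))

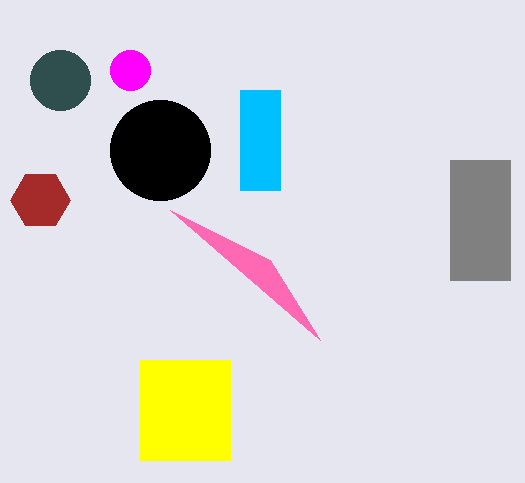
px0_1 = 140; py0_1 = 360; py1_1 = 460; center_x_2 = 130; center_y_2 = 70; radius_2 = 20; center_x_3 = 160; center_y_3 = 150; radius_3 = 50; px0_4 = 240; py0_4 = 90; px1_4 = 280; py1_4 = 190; px2_5 = 170; py2_5 = 210; center_x_6 = 40; center_y_6 = 200; radius_6 = 30; px0_7 = 450; py0_7 = 160; px1_7 = 510; center_x_8 = 60; center_y_8 = 80; radius_8 = 30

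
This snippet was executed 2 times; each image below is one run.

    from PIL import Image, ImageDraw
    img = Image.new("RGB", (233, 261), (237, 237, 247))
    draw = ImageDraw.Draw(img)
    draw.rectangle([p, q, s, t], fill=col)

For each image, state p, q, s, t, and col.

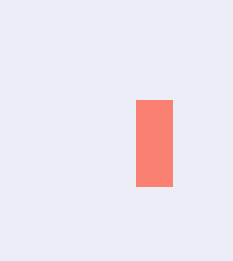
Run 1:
p = 136, q = 100, s = 172, t = 186, col = 'salmon'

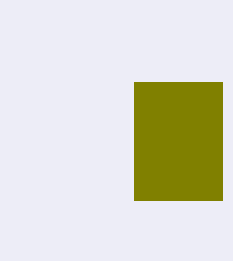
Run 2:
p = 134
q = 82
s = 222
t = 200
col = 'olive'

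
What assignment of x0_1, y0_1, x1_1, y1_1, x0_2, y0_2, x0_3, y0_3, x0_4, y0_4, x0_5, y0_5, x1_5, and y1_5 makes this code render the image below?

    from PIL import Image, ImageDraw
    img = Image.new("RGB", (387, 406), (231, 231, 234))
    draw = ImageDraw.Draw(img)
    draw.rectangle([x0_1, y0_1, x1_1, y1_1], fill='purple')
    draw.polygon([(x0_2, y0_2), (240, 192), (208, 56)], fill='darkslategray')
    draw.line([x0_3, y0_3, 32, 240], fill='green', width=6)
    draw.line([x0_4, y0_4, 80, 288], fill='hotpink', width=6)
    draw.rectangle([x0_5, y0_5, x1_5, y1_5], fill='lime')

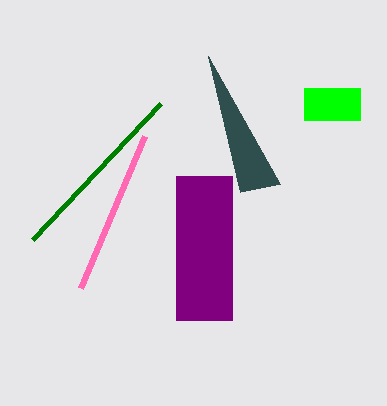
x0_1 = 176; y0_1 = 176; x1_1 = 232; y1_1 = 320; x0_2 = 280; y0_2 = 184; x0_3 = 160; y0_3 = 104; x0_4 = 144; y0_4 = 136; x0_5 = 304; y0_5 = 88; x1_5 = 360; y1_5 = 120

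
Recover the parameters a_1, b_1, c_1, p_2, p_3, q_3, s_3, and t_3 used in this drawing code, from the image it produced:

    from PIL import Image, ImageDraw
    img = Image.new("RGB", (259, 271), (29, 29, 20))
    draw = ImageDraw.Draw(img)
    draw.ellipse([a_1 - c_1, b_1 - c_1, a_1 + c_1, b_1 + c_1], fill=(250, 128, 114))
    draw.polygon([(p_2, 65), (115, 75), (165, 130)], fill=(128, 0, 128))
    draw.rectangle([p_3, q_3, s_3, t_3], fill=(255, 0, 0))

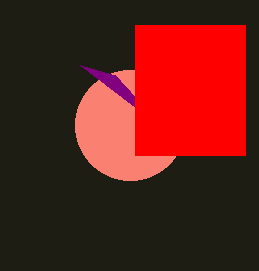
a_1 = 130, b_1 = 125, c_1 = 55, p_2 = 80, p_3 = 135, q_3 = 25, s_3 = 245, t_3 = 155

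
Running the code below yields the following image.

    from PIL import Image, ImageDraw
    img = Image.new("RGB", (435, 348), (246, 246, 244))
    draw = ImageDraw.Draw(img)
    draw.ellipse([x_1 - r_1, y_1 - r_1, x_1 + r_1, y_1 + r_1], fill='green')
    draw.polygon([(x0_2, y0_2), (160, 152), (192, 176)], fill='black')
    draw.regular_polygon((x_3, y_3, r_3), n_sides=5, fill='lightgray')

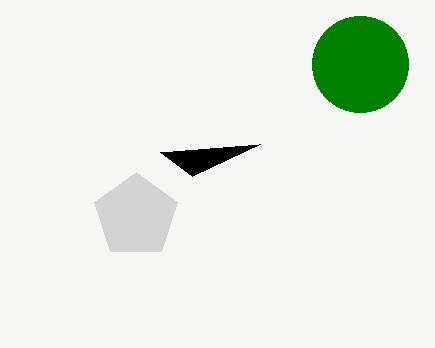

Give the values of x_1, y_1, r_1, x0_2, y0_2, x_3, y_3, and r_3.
x_1 = 360, y_1 = 64, r_1 = 48, x0_2 = 260, y0_2 = 144, x_3 = 136, y_3 = 216, r_3 = 44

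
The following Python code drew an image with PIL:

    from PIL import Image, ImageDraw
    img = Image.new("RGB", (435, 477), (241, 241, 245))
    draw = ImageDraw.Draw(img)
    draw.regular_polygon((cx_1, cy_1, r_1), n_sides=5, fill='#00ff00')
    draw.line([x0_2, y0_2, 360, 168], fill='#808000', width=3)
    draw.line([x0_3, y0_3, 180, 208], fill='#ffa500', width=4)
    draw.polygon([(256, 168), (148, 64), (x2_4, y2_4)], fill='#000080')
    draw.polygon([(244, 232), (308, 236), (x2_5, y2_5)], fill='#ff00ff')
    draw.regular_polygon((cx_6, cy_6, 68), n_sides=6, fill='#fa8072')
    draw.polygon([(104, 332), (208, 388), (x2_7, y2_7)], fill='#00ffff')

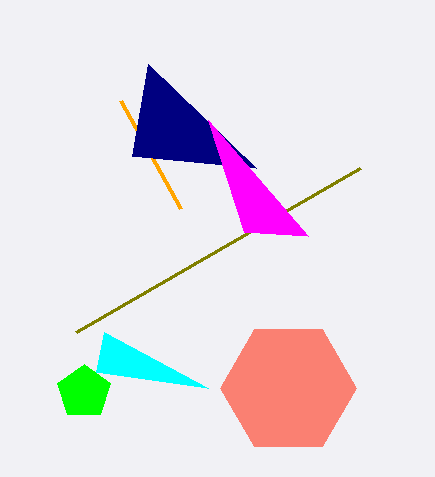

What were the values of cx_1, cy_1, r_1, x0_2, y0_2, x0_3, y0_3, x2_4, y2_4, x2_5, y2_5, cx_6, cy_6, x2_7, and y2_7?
cx_1 = 84; cy_1 = 392; r_1 = 28; x0_2 = 76; y0_2 = 332; x0_3 = 120; y0_3 = 100; x2_4 = 132; y2_4 = 156; x2_5 = 208; y2_5 = 120; cx_6 = 288; cy_6 = 388; x2_7 = 96; y2_7 = 372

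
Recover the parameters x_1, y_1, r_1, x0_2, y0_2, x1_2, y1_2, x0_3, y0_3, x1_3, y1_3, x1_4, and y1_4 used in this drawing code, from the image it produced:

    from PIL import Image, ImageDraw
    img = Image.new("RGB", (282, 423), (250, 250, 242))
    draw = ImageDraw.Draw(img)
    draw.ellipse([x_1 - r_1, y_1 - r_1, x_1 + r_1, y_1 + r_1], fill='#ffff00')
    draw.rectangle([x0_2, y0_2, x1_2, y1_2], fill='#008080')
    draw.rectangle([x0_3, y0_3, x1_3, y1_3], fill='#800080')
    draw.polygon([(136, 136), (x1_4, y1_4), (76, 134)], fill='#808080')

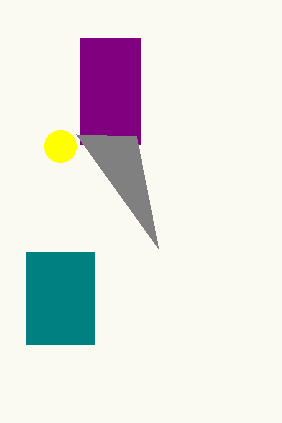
x_1 = 60, y_1 = 146, r_1 = 16, x0_2 = 26, y0_2 = 252, x1_2 = 94, y1_2 = 344, x0_3 = 80, y0_3 = 38, x1_3 = 140, y1_3 = 144, x1_4 = 158, y1_4 = 248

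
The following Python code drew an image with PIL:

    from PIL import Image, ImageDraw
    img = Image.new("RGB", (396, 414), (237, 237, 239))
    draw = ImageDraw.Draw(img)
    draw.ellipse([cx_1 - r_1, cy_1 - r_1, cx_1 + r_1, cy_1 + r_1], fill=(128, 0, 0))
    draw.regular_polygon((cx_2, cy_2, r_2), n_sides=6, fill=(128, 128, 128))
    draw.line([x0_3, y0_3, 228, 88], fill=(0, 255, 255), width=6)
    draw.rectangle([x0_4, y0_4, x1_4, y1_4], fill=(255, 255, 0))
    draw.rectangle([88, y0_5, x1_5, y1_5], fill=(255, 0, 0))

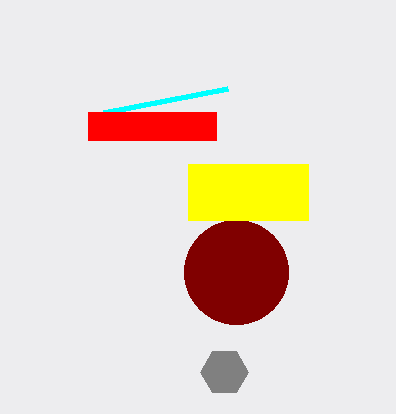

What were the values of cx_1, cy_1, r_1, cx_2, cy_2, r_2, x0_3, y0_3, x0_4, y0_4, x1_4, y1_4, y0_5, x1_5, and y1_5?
cx_1 = 236
cy_1 = 272
r_1 = 52
cx_2 = 224
cy_2 = 372
r_2 = 24
x0_3 = 104
y0_3 = 112
x0_4 = 188
y0_4 = 164
x1_4 = 308
y1_4 = 220
y0_5 = 112
x1_5 = 216
y1_5 = 140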